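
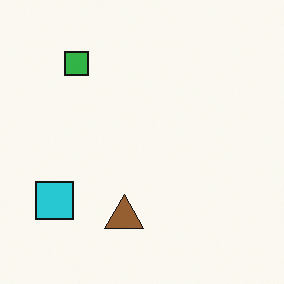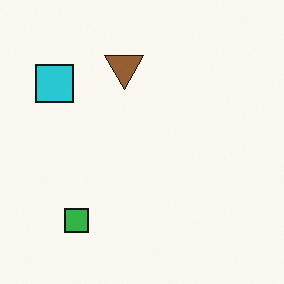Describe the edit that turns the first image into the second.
It was flipped vertically (top ↔ bottom).

The green square is in the top-left of the first image and the bottom-left of the second — shapes on opposite sides of the horizontal midline have swapped in a mirror flip.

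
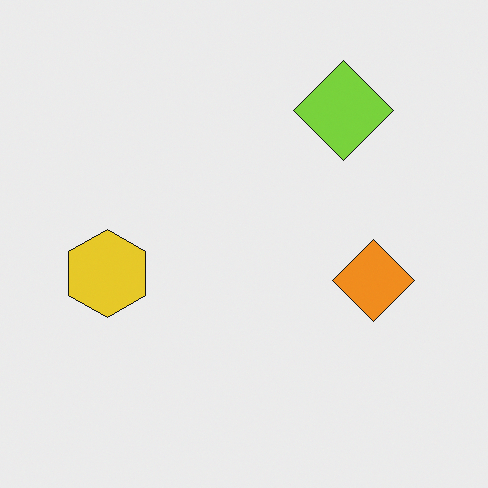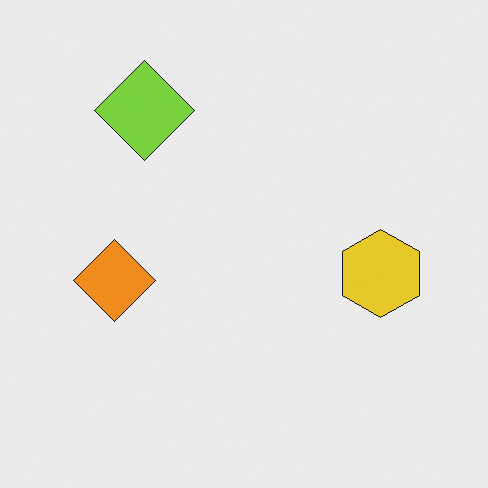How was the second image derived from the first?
This is the original image flipped horizontally (left ↔ right).

The yellow hexagon is in the left of the first image and the right of the second — shapes on opposite sides of the vertical midline have swapped in a mirror flip.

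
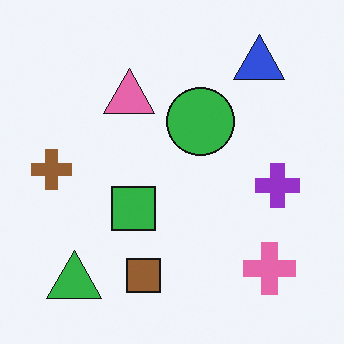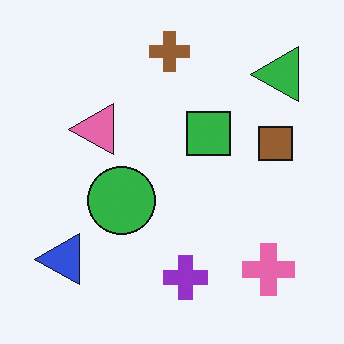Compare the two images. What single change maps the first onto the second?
The image was transposed (reflected across the top-left ↔ bottom-right diagonal).

Shapes have swapped their row and column positions — what was in the top-right is now in the bottom-left — a diagonal reflection.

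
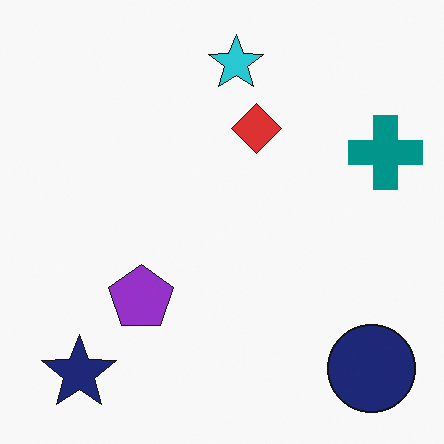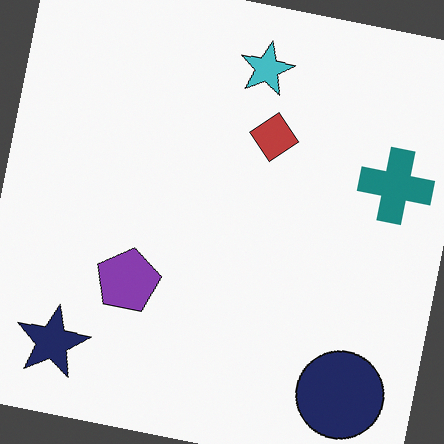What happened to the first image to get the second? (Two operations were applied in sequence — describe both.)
The image was rotated clockwise by a few degrees, then slightly desaturated.

Every shape is tilted by the same angle and the image corners show triangular fill wedges — a whole-image rotation by a non-right angle. All colors are more muted and greyish — a global saturation change.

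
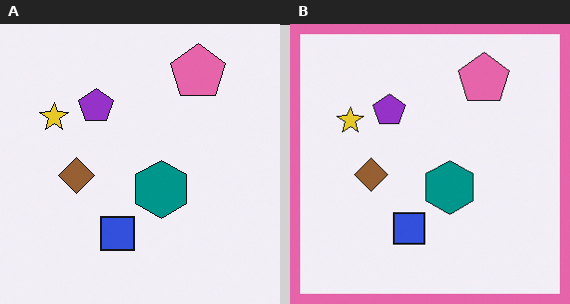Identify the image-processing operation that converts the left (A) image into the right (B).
Framed with a pink border.

A solid pink frame runs around the edge of the right (B) image, with the content slightly shrunk inside it.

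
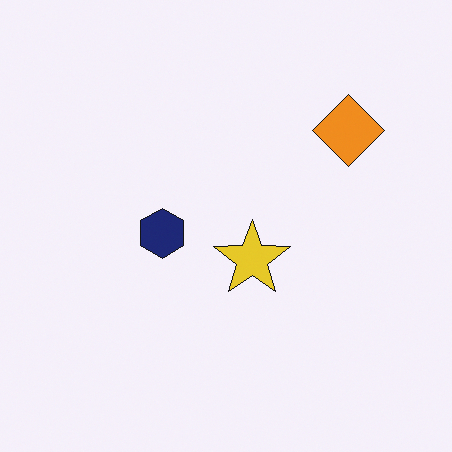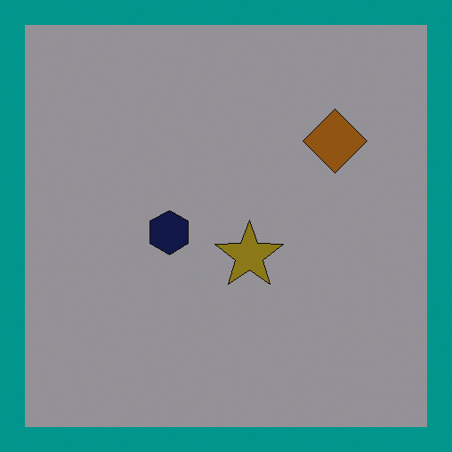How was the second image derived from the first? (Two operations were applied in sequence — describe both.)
The image was darkened a lot, then framed with a teal border.

Every pixel — background and shapes alike — is uniformly darkened. A solid teal frame runs around the edge of the second image, with the content slightly shrunk inside it.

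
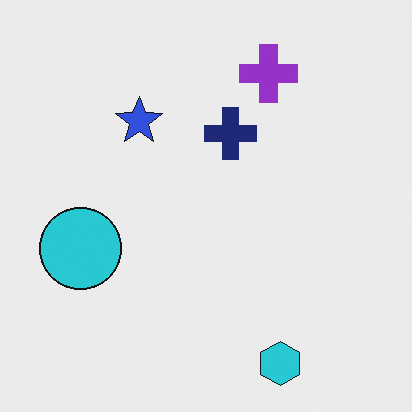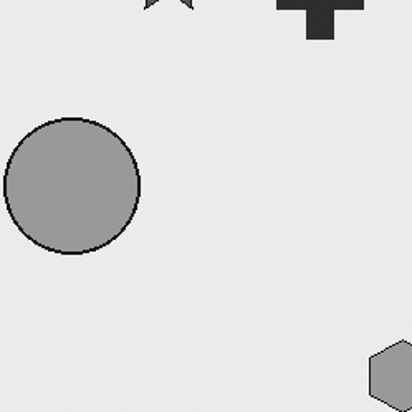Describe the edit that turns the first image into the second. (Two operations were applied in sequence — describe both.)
The second image is the first cropped tightly and scaled back up, then converted to grayscale.

The visible shapes are larger and the field of view is narrower; shapes near the original edges may be partly or wholly outside the frame — a crop-and-rescale. All color is removed — every shape is now a shade of grey.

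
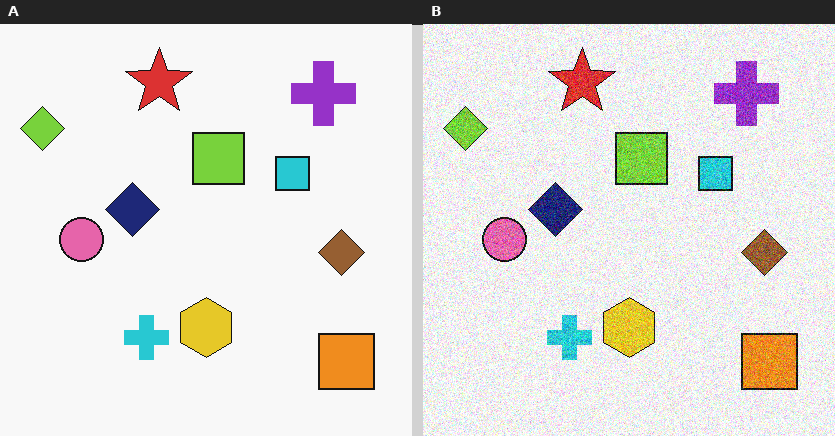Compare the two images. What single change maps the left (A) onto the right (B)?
Degraded with heavy additive noise.

Random speckle covers the whole image, including the flat background.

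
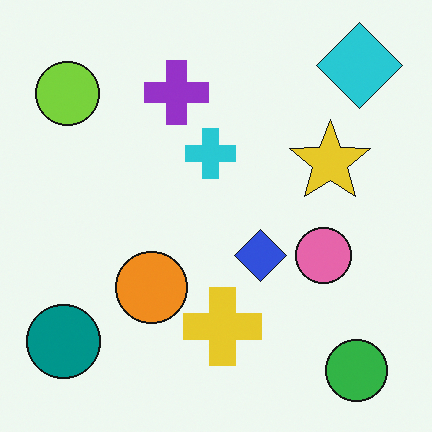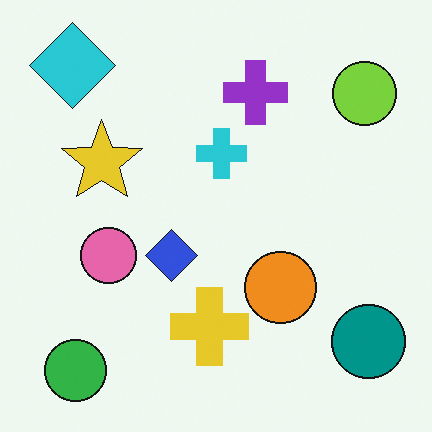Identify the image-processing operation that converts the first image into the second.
This is the original image flipped horizontally (left ↔ right).

The teal circle is in the bottom-left of the first image and the bottom-right of the second — shapes on opposite sides of the vertical midline have swapped in a mirror flip.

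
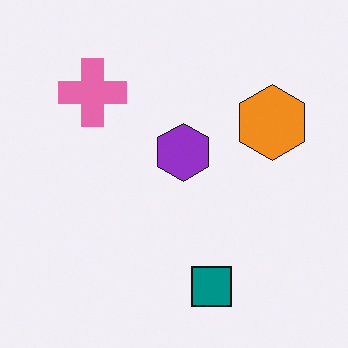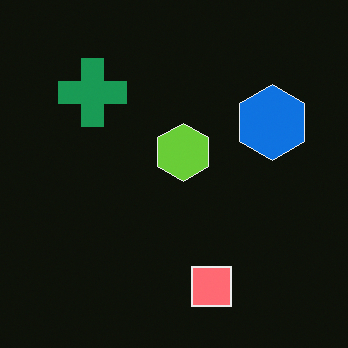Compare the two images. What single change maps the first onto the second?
The image was color-inverted (negative).

The light background has become dark and every shape's color is its complement — a photographic negative.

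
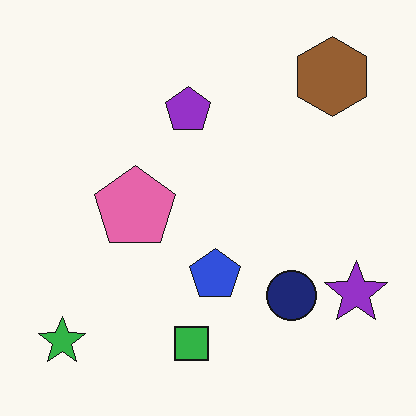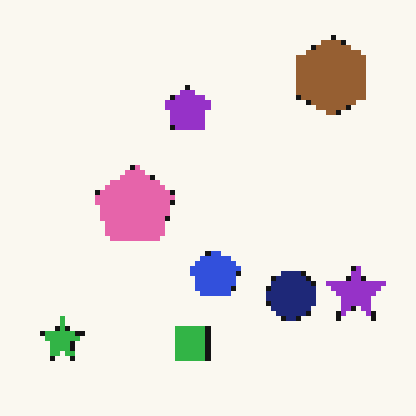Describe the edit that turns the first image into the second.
Mildly pixelated.

Shapes are reduced to large square blocks; fine edges and outlines are lost — a downscale-then-upscale (mosaic) effect.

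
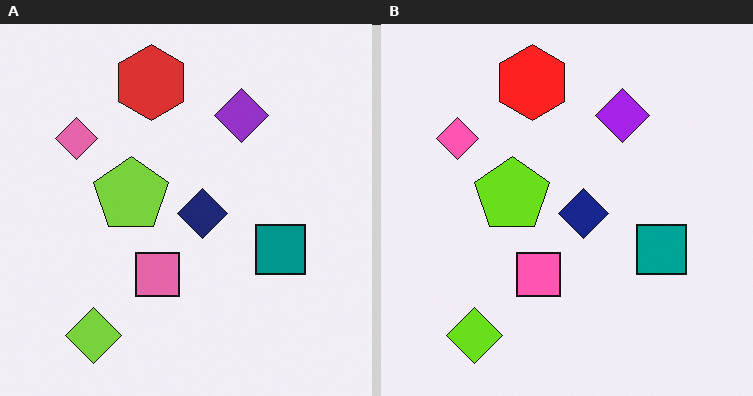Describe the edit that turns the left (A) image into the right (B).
The image was slightly oversaturated.

All colors are more vivid — a global saturation change.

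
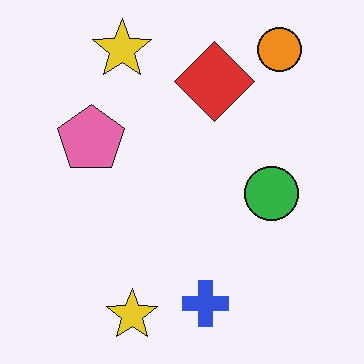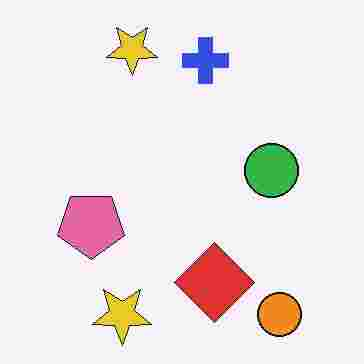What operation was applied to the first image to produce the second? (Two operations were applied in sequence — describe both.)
It was flipped vertically (top ↔ bottom), then degraded with heavy JPEG compression.

The orange circle is in the top-right of the first image and the bottom-right of the second — shapes on opposite sides of the horizontal midline have swapped in a mirror flip. Blocky 8×8 compression artifacts appear around shape edges and the flat background shows ringing — characteristic JPEG degradation.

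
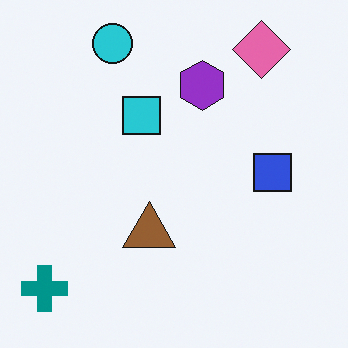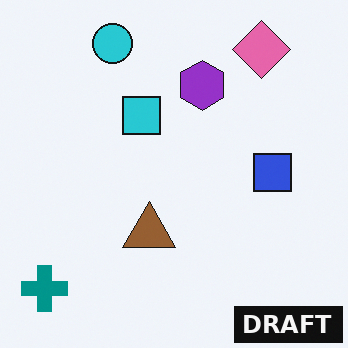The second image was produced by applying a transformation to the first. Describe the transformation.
The second image is the first watermarked with the text "DRAFT" in the lower-right corner.

A dark label reading "DRAFT" appears in the lower-right corner.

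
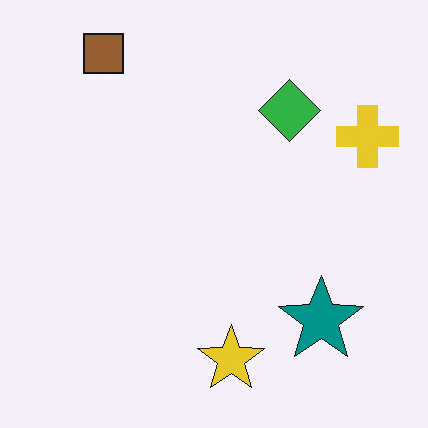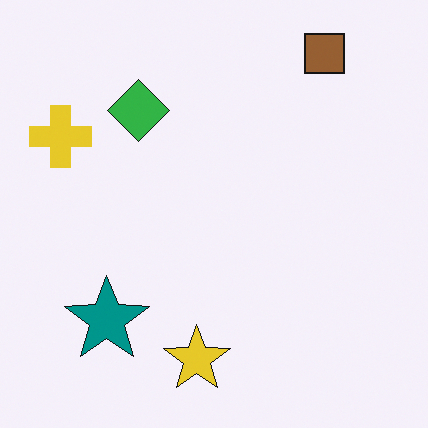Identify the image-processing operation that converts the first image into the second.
Flipped horizontally (left ↔ right).

The yellow cross is in the top-right of the first image and the top-left of the second — shapes on opposite sides of the vertical midline have swapped in a mirror flip.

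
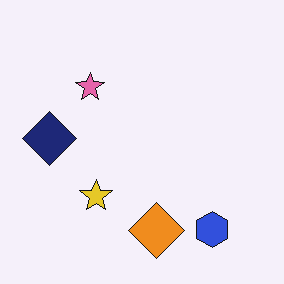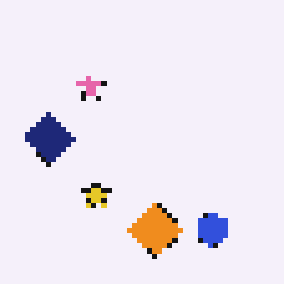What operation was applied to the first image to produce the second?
The second image is the first mildly pixelated.

Shapes are reduced to large square blocks; fine edges and outlines are lost — a downscale-then-upscale (mosaic) effect.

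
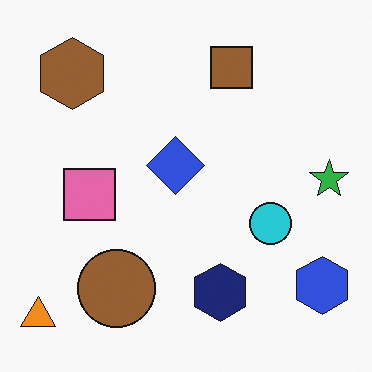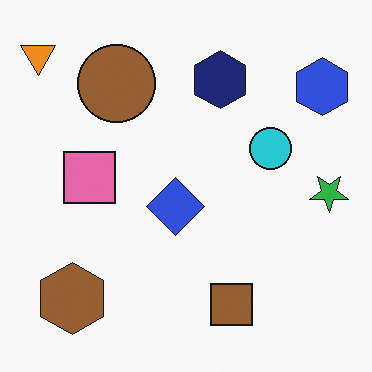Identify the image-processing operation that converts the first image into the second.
This is the original image flipped vertically (top ↔ bottom).

The orange triangle is in the bottom-left of the first image and the top-left of the second — shapes on opposite sides of the horizontal midline have swapped in a mirror flip.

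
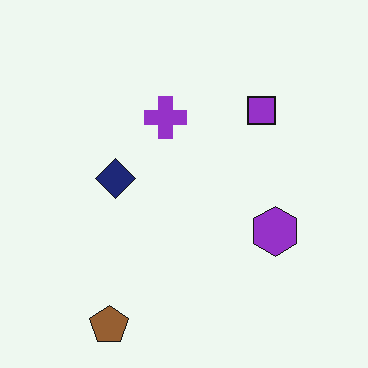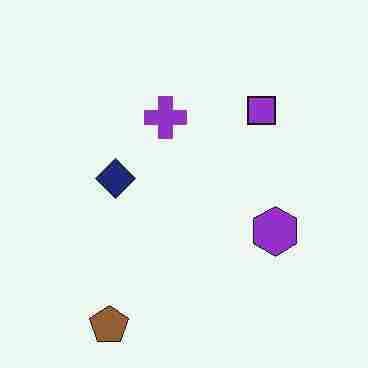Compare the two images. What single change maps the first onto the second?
This is the original image heavily JPEG-compressed with obvious blocking artifacts.

Blocky 8×8 compression artifacts appear around shape edges and the flat background shows ringing — characteristic JPEG degradation.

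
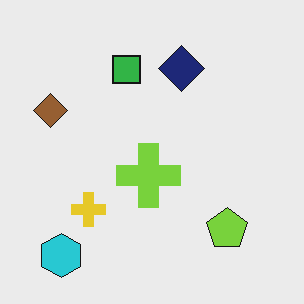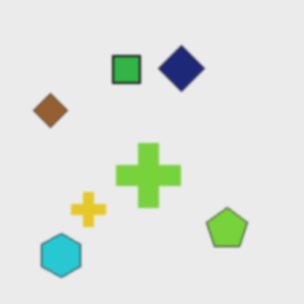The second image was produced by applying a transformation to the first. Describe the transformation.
It was given a subtle gaussian blur.

Shape edges and outlines are uniformly softened across the whole image.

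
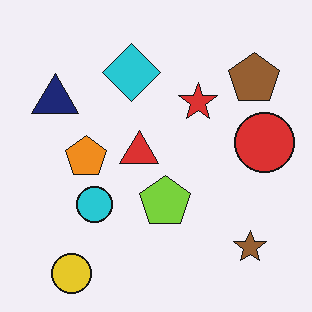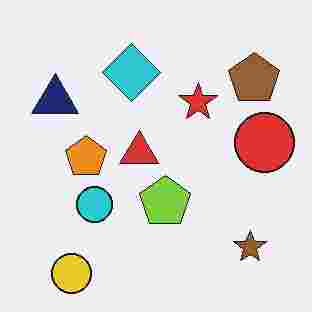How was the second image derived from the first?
The second image is the first degraded with heavy JPEG compression.

Blocky 8×8 compression artifacts appear around shape edges and the flat background shows ringing — characteristic JPEG degradation.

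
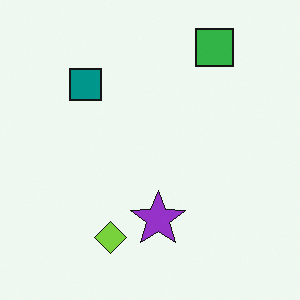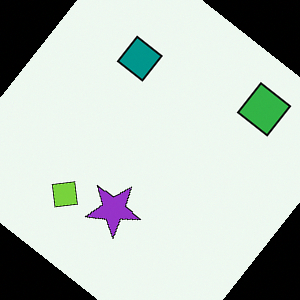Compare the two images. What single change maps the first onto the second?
Rotated clockwise by a large amount — several tens of degrees.

Every shape is tilted by the same angle and the image corners show triangular fill wedges — a whole-image rotation by a non-right angle.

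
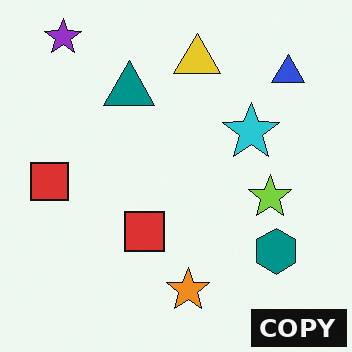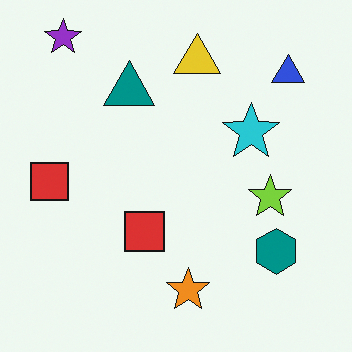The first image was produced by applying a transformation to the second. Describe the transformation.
This is the original image watermarked with the text "COPY" in the lower-right corner.

A dark label reading "COPY" appears in the lower-right corner.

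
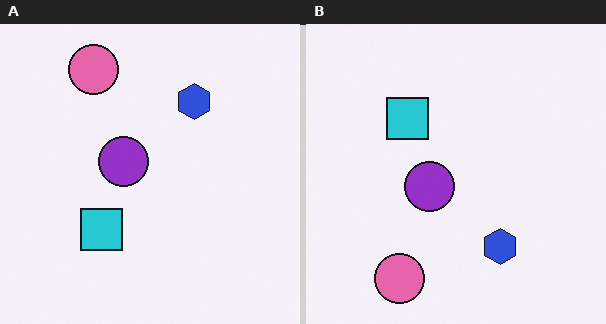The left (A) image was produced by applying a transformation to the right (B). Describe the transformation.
This is the original image flipped vertically (top ↔ bottom).

The pink circle is in the bottom-left of the right (B) image and the top-left of the left (A) — shapes on opposite sides of the horizontal midline have swapped in a mirror flip.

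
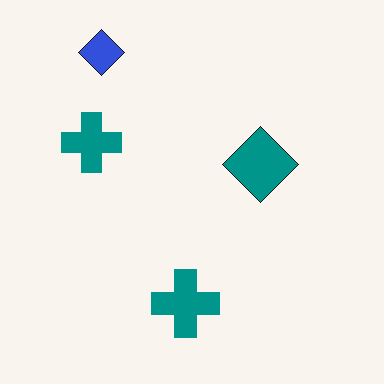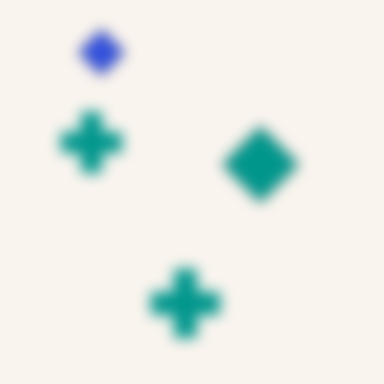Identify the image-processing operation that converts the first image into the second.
The second image is the first heavily blurred.

Shape edges and outlines are uniformly softened across the whole image.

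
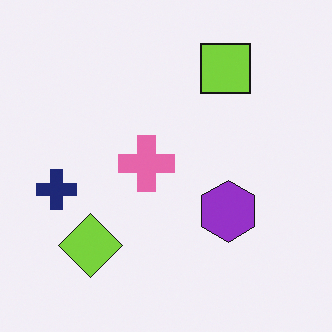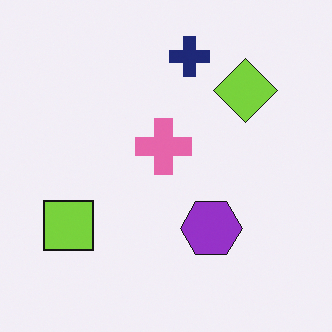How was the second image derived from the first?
The image was transposed (reflected across the top-left ↔ bottom-right diagonal).

Shapes have swapped their row and column positions — what was in the top-right is now in the bottom-left — a diagonal reflection.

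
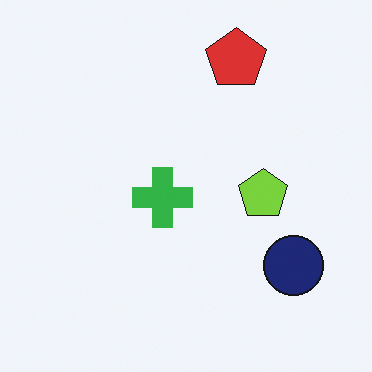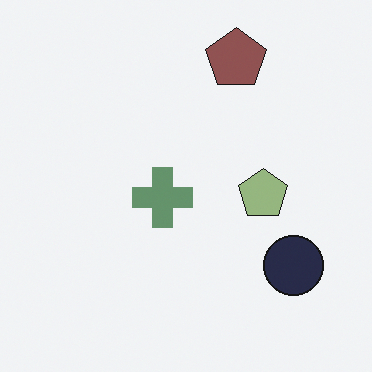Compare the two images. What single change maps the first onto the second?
It was heavily desaturated.

All colors are more muted and greyish — a global saturation change.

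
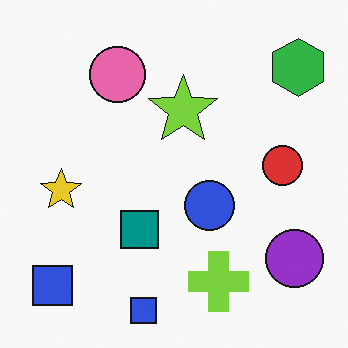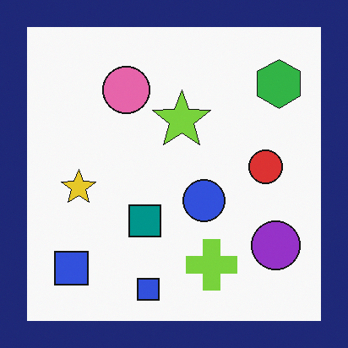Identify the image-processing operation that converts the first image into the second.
The image was framed with a navy border.

A solid navy frame runs around the edge of the second image, with the content slightly shrunk inside it.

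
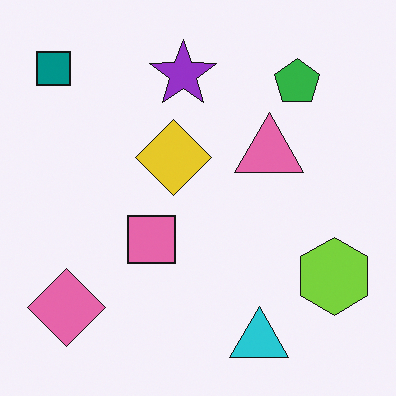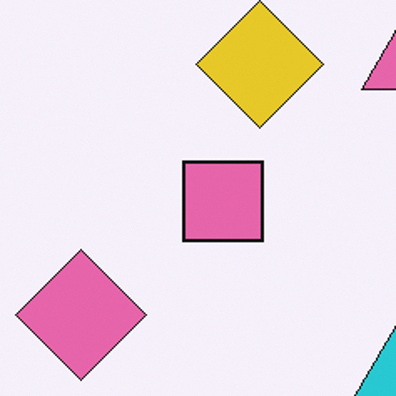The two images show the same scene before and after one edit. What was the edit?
The second image is the first cropped tightly and scaled back up.

The visible shapes are larger and the field of view is narrower; shapes near the original edges may be partly or wholly outside the frame — a crop-and-rescale.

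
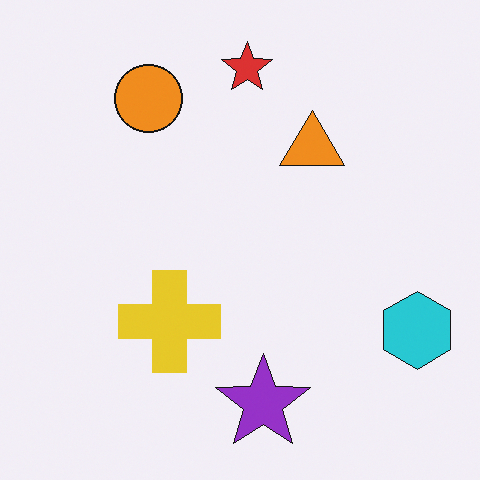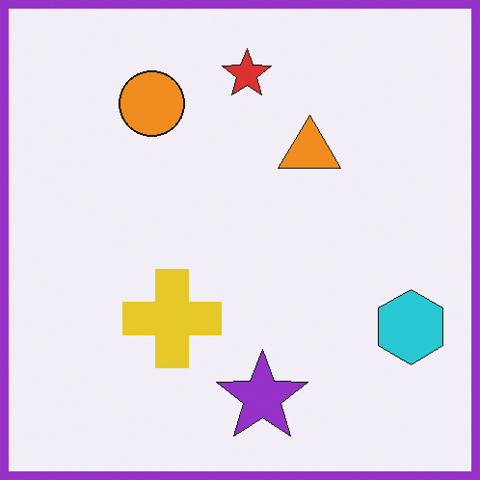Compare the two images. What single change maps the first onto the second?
The second image is the first framed with a purple border.

A solid purple frame runs around the edge of the second image, with the content slightly shrunk inside it.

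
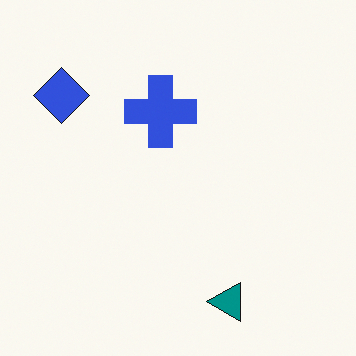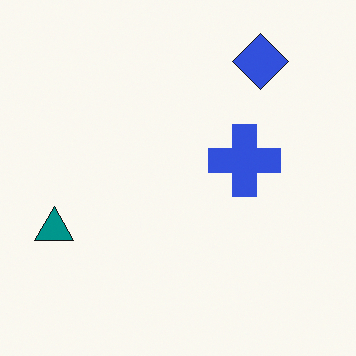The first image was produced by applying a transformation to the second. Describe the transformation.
Rotated 90° counter-clockwise.

The blue diamond sits in the top-right of the second image and the top-left of the first — consistent with a whole-image 90° counter-clockwise rotation.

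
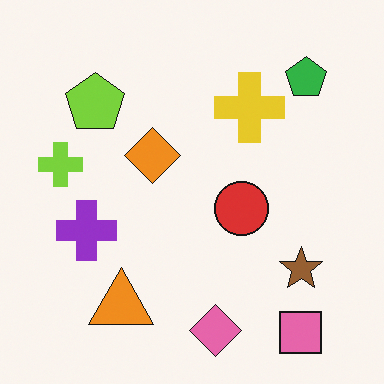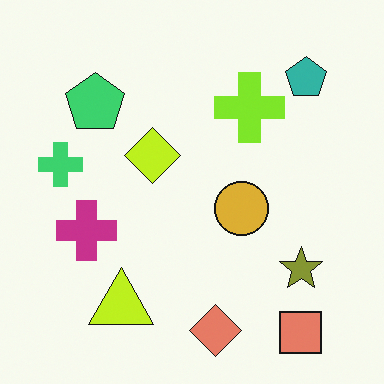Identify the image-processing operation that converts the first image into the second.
This is the original image hue-shifted slightly.

Every shape's color has rotated by the same amount around the hue wheel — a uniform hue shift.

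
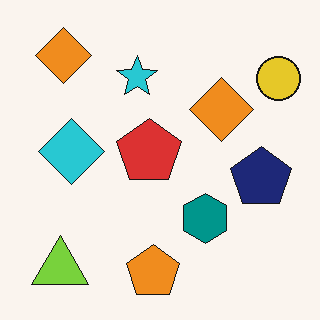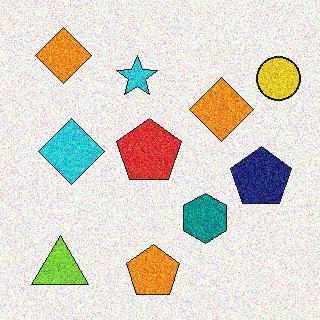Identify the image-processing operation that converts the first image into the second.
Degraded with strong gaussian noise.

Random speckle covers the whole image, including the flat background.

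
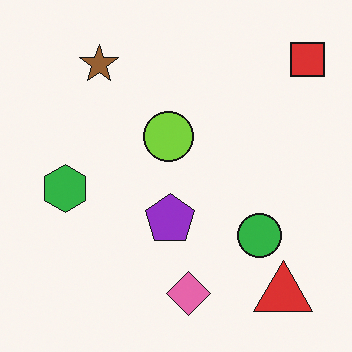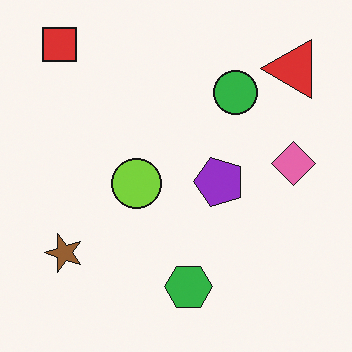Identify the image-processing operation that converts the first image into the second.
The image was rotated 90° counter-clockwise.

The red square sits in the top-right of the first image and the top-left of the second — consistent with a whole-image 90° counter-clockwise rotation.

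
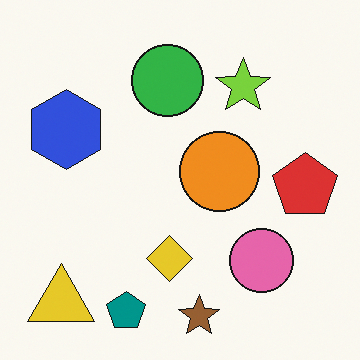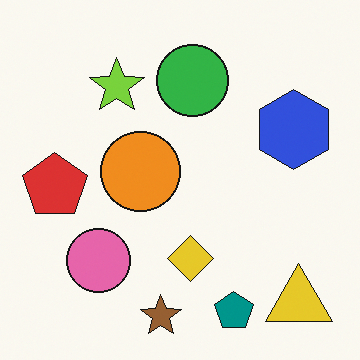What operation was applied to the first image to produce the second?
The transformation is: flipped horizontally (left ↔ right).

The red pentagon is in the right of the first image and the left of the second — shapes on opposite sides of the vertical midline have swapped in a mirror flip.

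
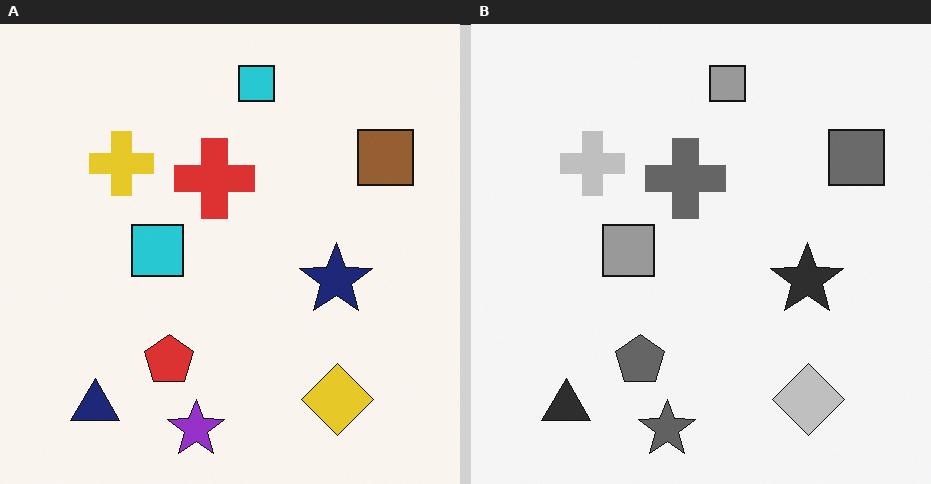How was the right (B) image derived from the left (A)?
It was converted to grayscale.

All color is removed — every shape is now a shade of grey.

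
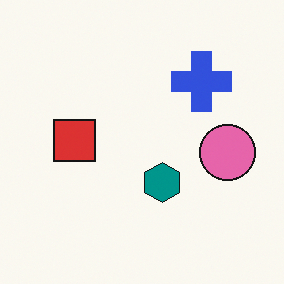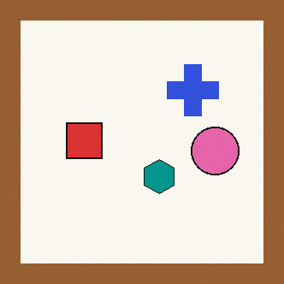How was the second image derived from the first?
The image was framed with a brown border.

A solid brown frame runs around the edge of the second image, with the content slightly shrunk inside it.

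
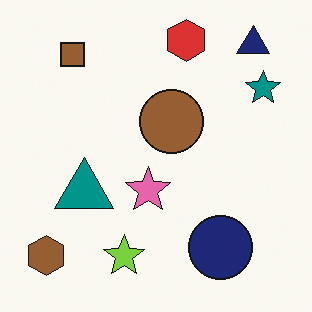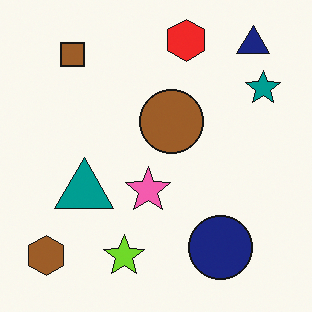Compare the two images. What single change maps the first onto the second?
The transformation is: slightly oversaturated.

All colors are more vivid — a global saturation change.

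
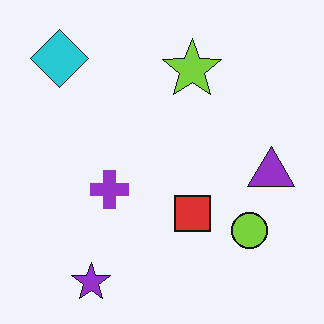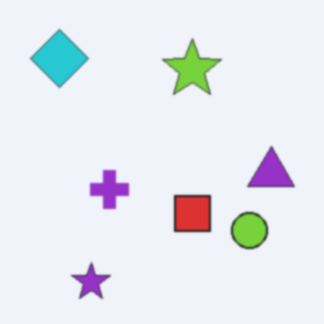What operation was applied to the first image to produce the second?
The image was lightly blurred.

Shape edges and outlines are uniformly softened across the whole image.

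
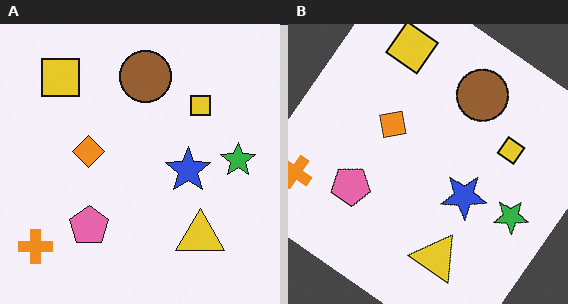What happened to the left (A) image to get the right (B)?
The transformation is: rotated clockwise by a large amount — several tens of degrees.

Every shape is tilted by the same angle and the image corners show triangular fill wedges — a whole-image rotation by a non-right angle.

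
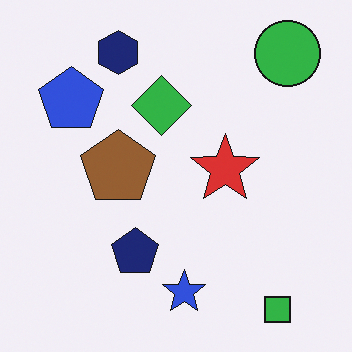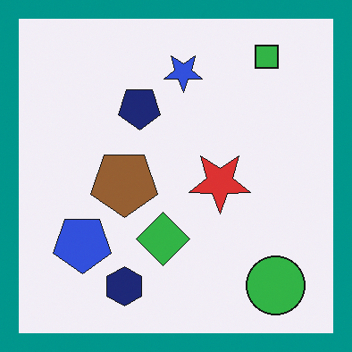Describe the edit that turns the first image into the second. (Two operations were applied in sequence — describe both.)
It was flipped vertically (top ↔ bottom), then framed with a teal border.

The green square is in the bottom-right of the first image and the top-right of the second — shapes on opposite sides of the horizontal midline have swapped in a mirror flip. A solid teal frame runs around the edge of the second image, with the content slightly shrunk inside it.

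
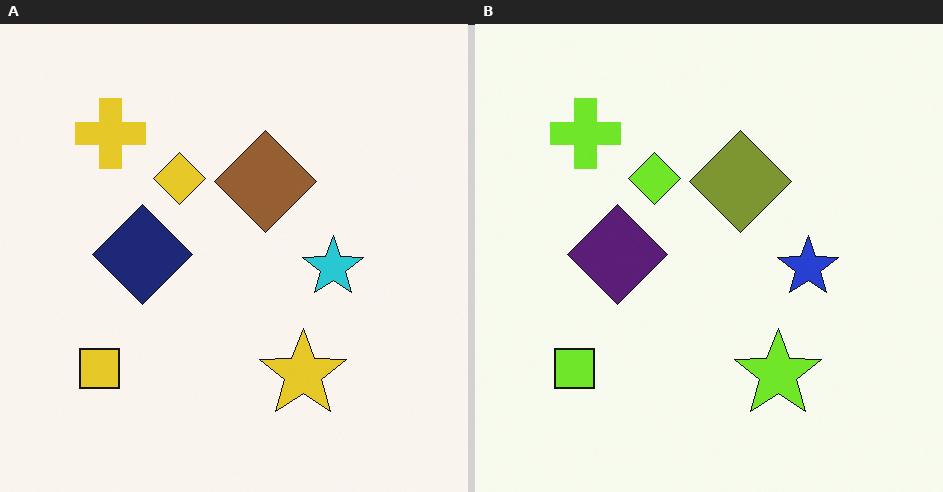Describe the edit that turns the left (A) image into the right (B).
Hue-shifted by a small amount.

Every shape's color has rotated by the same amount around the hue wheel — a uniform hue shift.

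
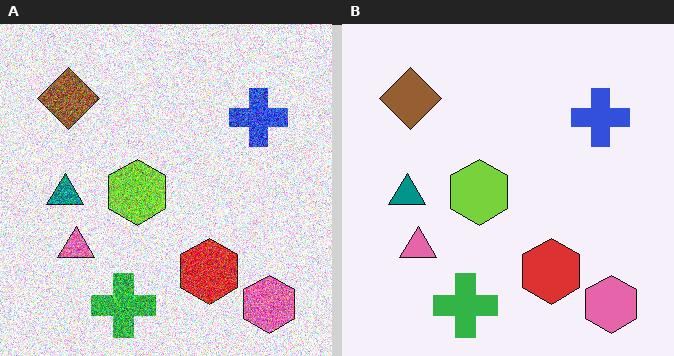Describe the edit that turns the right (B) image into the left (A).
Degraded with a thick layer of grain.

Random speckle covers the whole image, including the flat background.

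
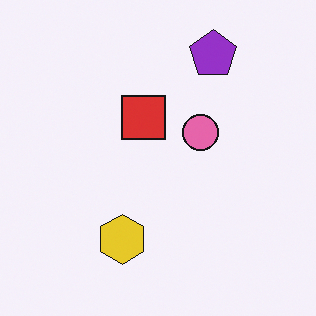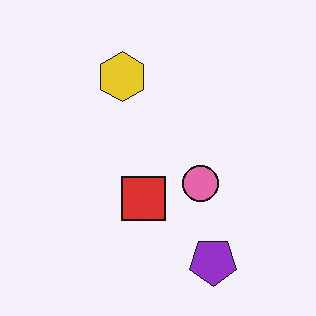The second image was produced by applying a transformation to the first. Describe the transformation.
The image was flipped vertically (top ↔ bottom).

The purple pentagon is in the top-right of the first image and the bottom-right of the second — shapes on opposite sides of the horizontal midline have swapped in a mirror flip.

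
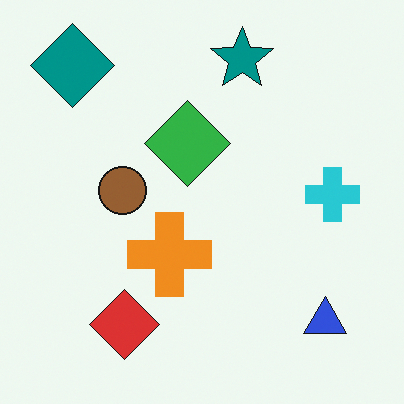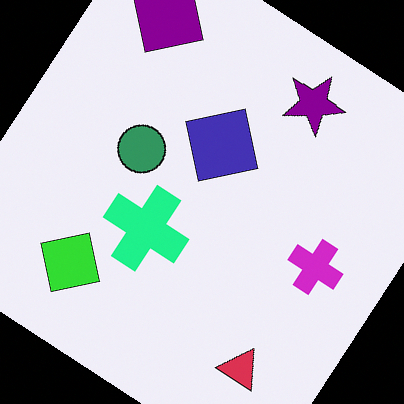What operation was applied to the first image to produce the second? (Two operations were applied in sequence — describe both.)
The transformation is: rotated clockwise by a large amount — several tens of degrees, then hue-shifted through roughly a third of the color wheel.

Every shape is tilted by the same angle and the image corners show triangular fill wedges — a whole-image rotation by a non-right angle. Every shape's color has rotated by the same amount around the hue wheel — a uniform hue shift.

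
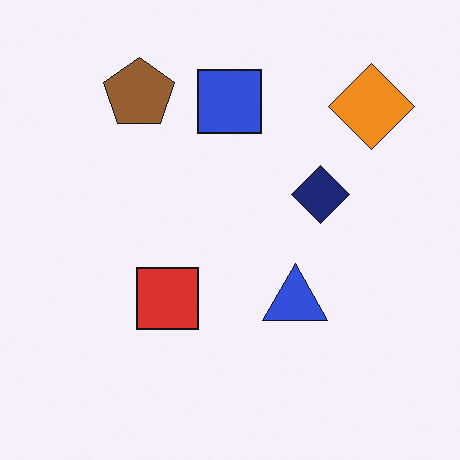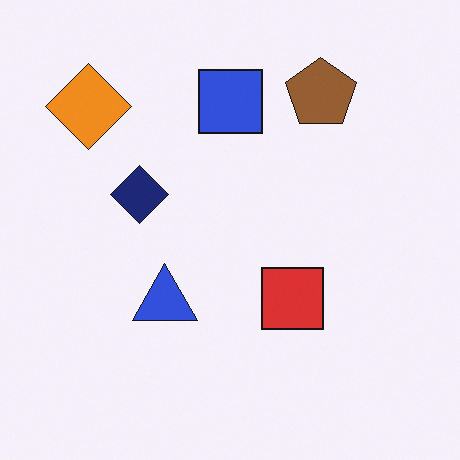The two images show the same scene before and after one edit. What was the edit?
This is the original image flipped horizontally (left ↔ right).

The orange diamond is in the top-right of the first image and the top-left of the second — shapes on opposite sides of the vertical midline have swapped in a mirror flip.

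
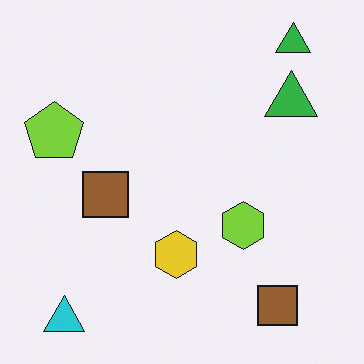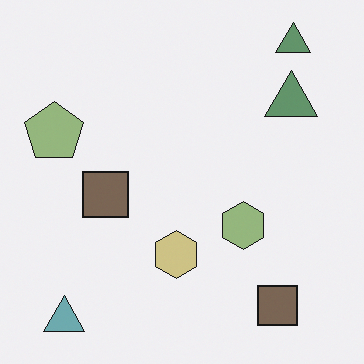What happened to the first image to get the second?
The second image is the first made much more muted (saturation change).

All colors are more muted and greyish — a global saturation change.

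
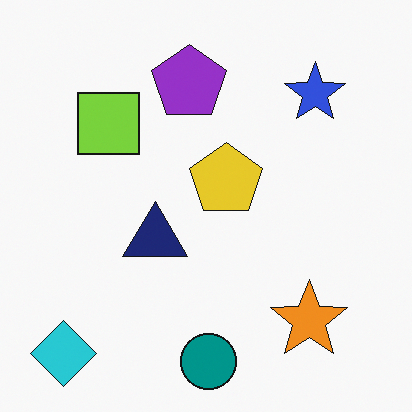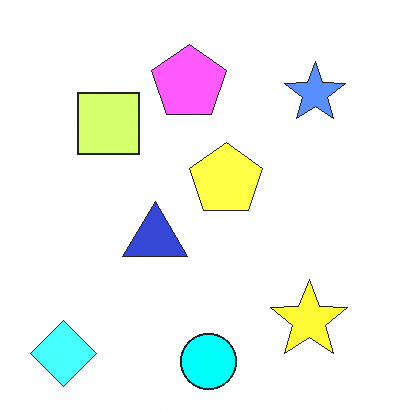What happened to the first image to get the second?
The image was substantially brightened.

Every pixel — background and shapes alike — is uniformly brightened.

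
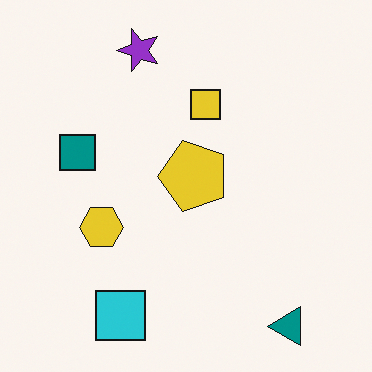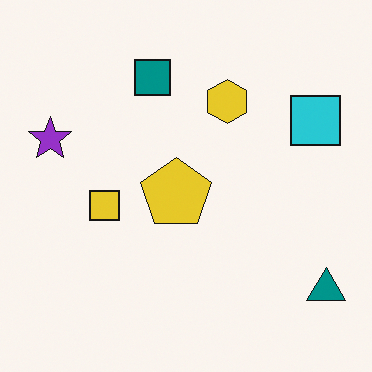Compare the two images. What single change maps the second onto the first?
This is the original image transposed (reflected across the top-left ↔ bottom-right diagonal).

Shapes have swapped their row and column positions — what was in the top-right is now in the bottom-left — a diagonal reflection.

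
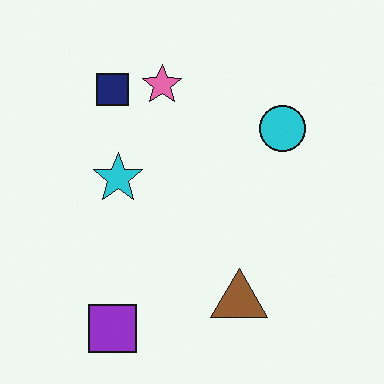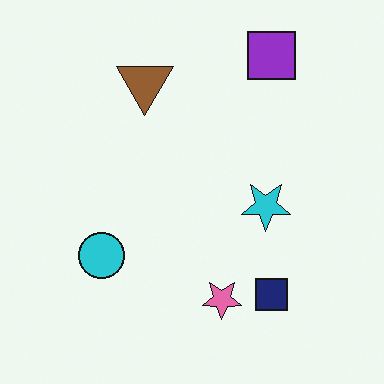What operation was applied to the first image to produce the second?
It was rotated 180°.

The purple square sits in the bottom-left of the first image and the top-right of the second — consistent with a whole-image 180° rotation.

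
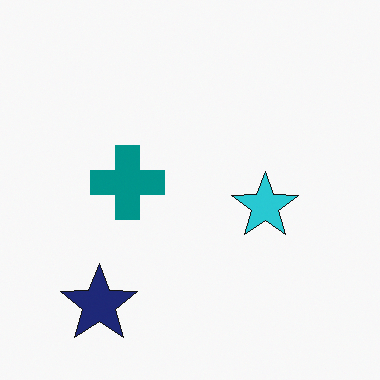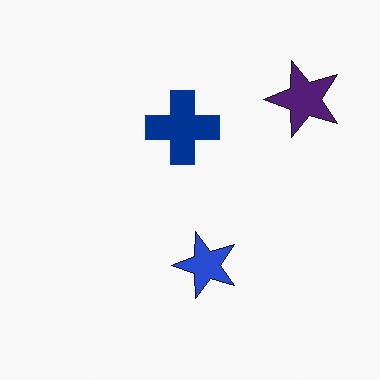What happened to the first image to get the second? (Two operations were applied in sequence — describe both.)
It was hue-shifted by a small amount, then transposed (reflected across the top-left ↔ bottom-right diagonal).

Every shape's color has rotated by the same amount around the hue wheel — a uniform hue shift. Shapes have swapped their row and column positions — what was in the top-right is now in the bottom-left — a diagonal reflection.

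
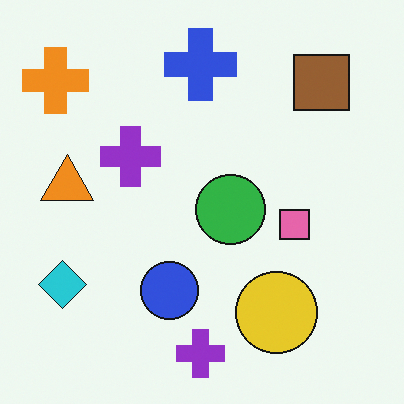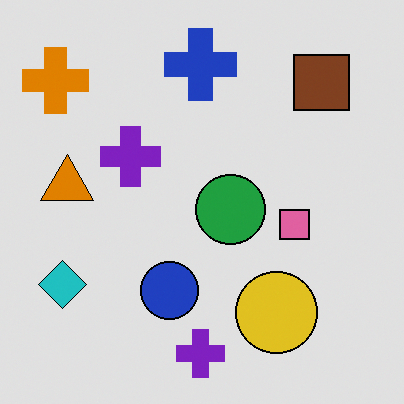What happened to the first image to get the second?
This is the original image moderately posterized.

Each flat color has snapped to a coarser quantized level — most visibly, the near-white background has dropped to a flat grey.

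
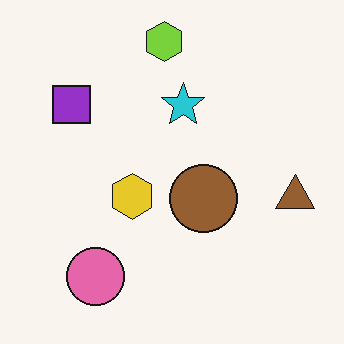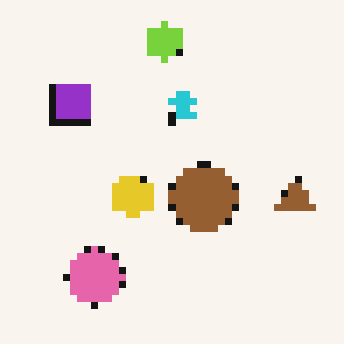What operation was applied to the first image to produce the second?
The second image is the first pixelated into visible square blocks.

Shapes are reduced to large square blocks; fine edges and outlines are lost — a downscale-then-upscale (mosaic) effect.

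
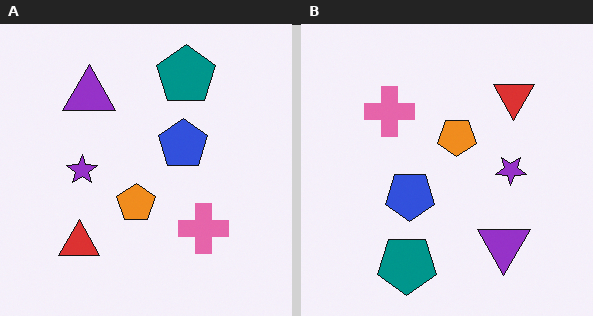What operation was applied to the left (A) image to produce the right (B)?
It was rotated 180°.

The teal pentagon sits in the top of the left (A) image and the bottom of the right (B) — consistent with a whole-image 180° rotation.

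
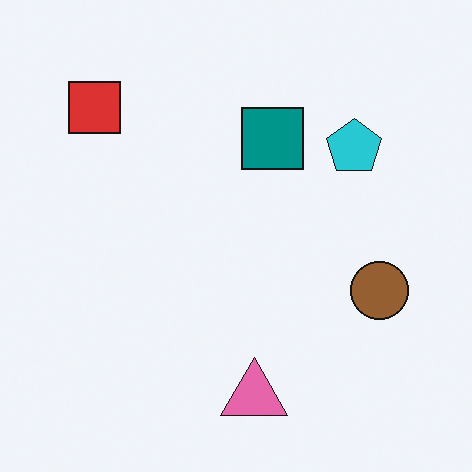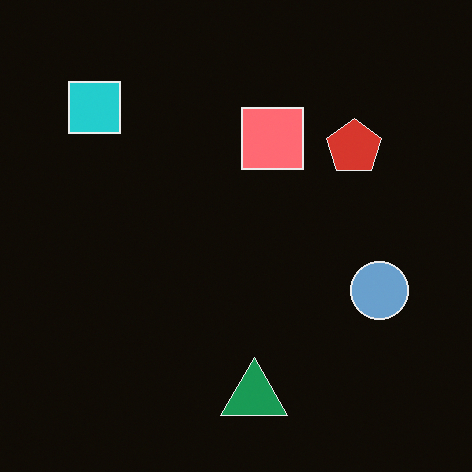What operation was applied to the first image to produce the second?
This is the original image color-inverted (negative).

The light background has become dark and every shape's color is its complement — a photographic negative.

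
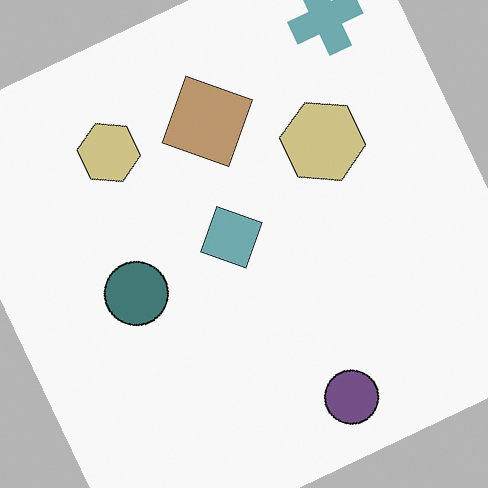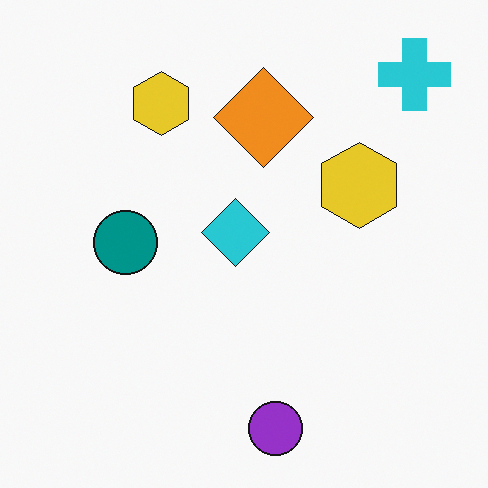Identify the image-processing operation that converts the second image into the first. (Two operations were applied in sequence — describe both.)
The image was rotated counter-clockwise by a moderate amount, then heavily desaturated.

Every shape is tilted by the same angle and the image corners show triangular fill wedges — a whole-image rotation by a non-right angle. All colors are more muted and greyish — a global saturation change.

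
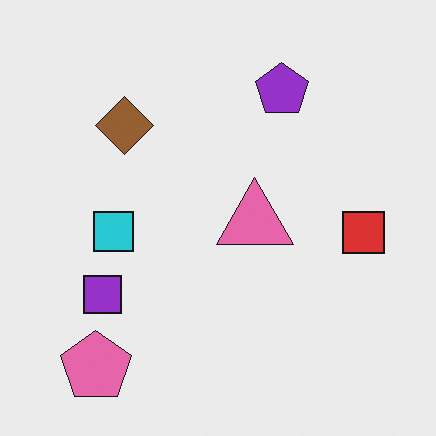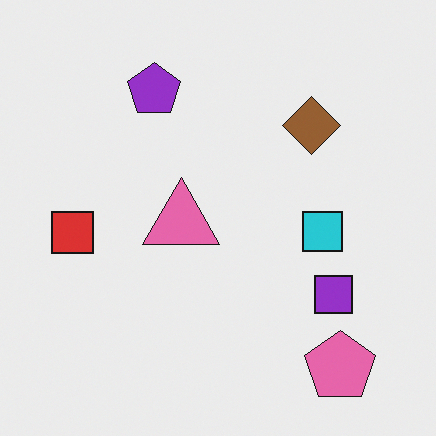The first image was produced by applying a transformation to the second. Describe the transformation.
The transformation is: flipped horizontally (left ↔ right).

The red square is in the left of the second image and the right of the first — shapes on opposite sides of the vertical midline have swapped in a mirror flip.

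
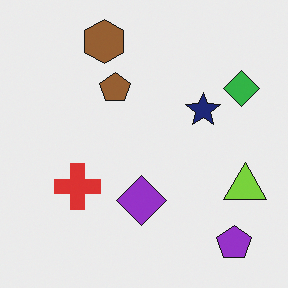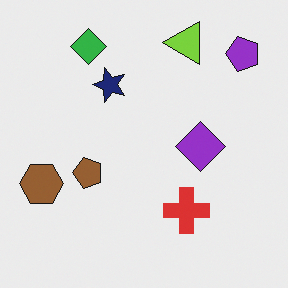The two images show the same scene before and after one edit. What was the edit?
The image was rotated 90° counter-clockwise.

The purple pentagon sits in the bottom-right of the first image and the top-right of the second — consistent with a whole-image 90° counter-clockwise rotation.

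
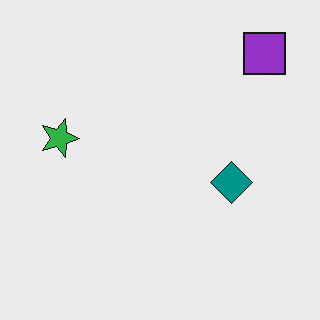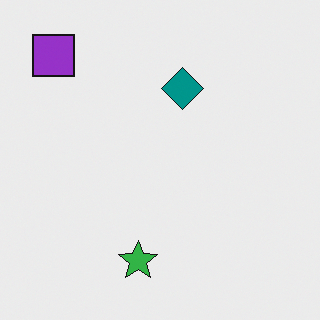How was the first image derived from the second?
Rotated 90° clockwise.

The purple square sits in the top-left of the second image and the top-right of the first — consistent with a whole-image 90° clockwise rotation.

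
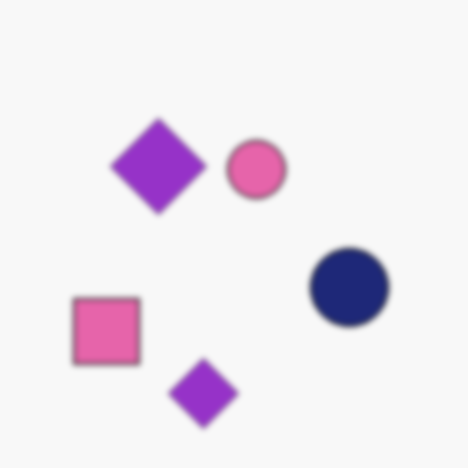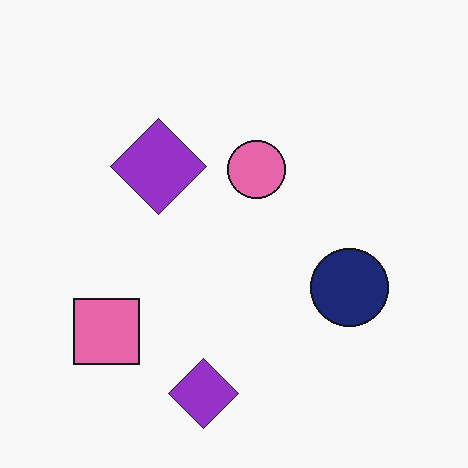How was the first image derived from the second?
The transformation is: moderately blurred.

Shape edges and outlines are uniformly softened across the whole image.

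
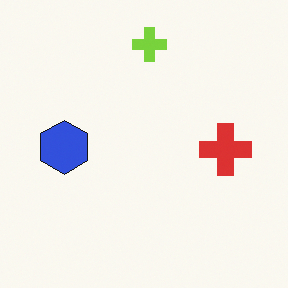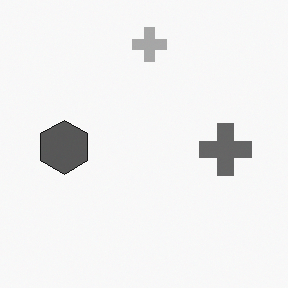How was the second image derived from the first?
Converted to grayscale.

All color is removed — every shape is now a shade of grey.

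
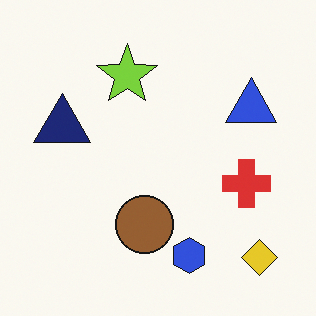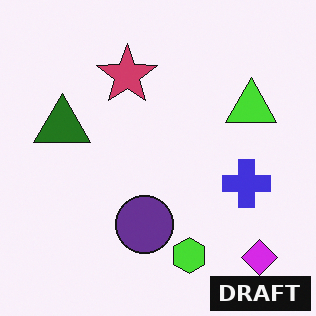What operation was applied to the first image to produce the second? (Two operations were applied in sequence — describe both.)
The transformation is: hue-shifted by a large amount, then watermarked with the text "DRAFT" in the lower-right corner.

Every shape's color has rotated by the same amount around the hue wheel — a uniform hue shift. A dark label reading "DRAFT" appears in the lower-right corner.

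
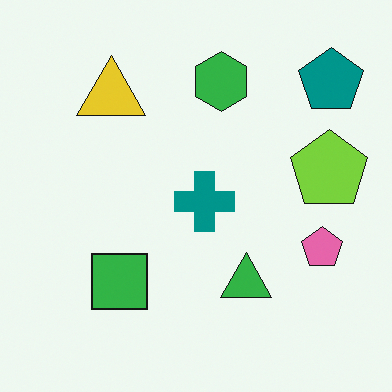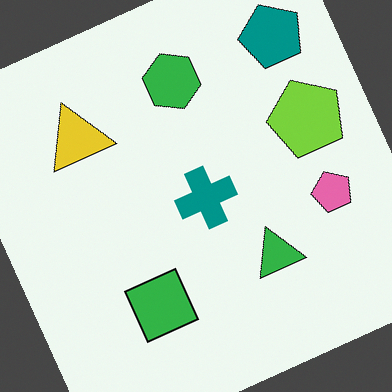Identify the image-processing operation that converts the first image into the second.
The transformation is: rotated counter-clockwise by a moderate amount.

Every shape is tilted by the same angle and the image corners show triangular fill wedges — a whole-image rotation by a non-right angle.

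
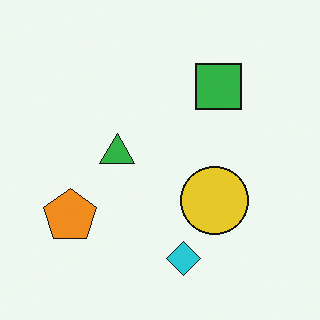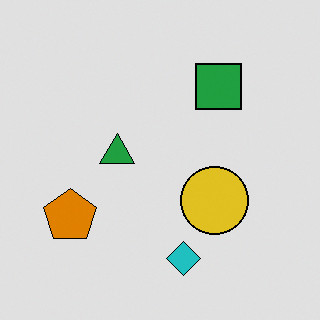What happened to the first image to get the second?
It was posterized to a reduced palette.

Each flat color has snapped to a coarser quantized level — most visibly, the near-white background has dropped to a flat grey.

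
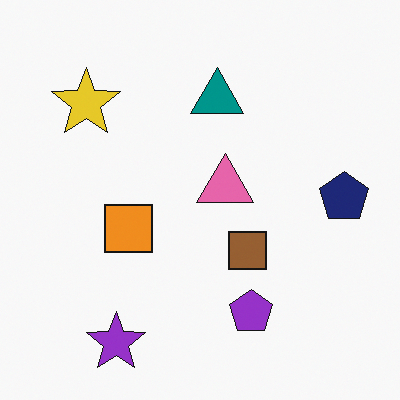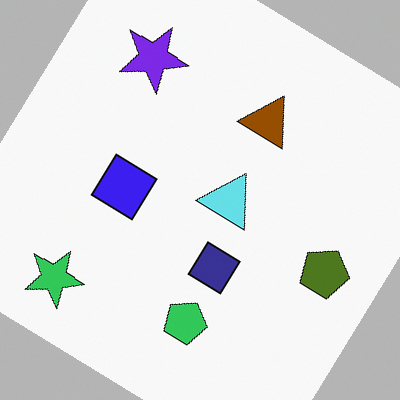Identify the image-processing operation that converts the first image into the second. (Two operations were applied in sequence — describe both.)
The transformation is: rotated clockwise by a large amount — several tens of degrees, then hue-shifted by a large amount.

Every shape is tilted by the same angle and the image corners show triangular fill wedges — a whole-image rotation by a non-right angle. Every shape's color has rotated by the same amount around the hue wheel — a uniform hue shift.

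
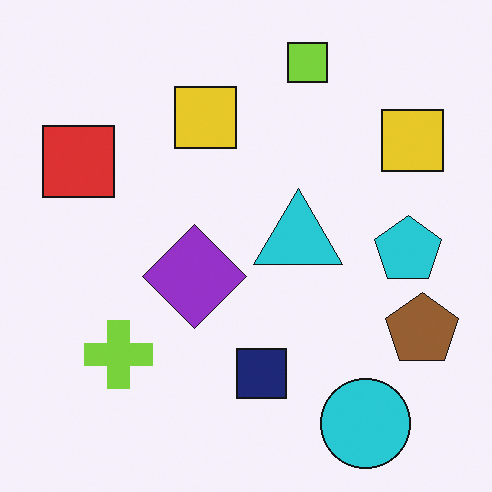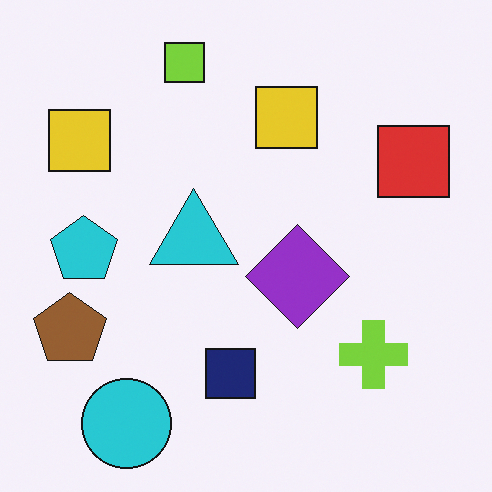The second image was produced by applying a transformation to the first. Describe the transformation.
The transformation is: flipped horizontally (left ↔ right).

The brown pentagon is in the bottom-right of the first image and the bottom-left of the second — shapes on opposite sides of the vertical midline have swapped in a mirror flip.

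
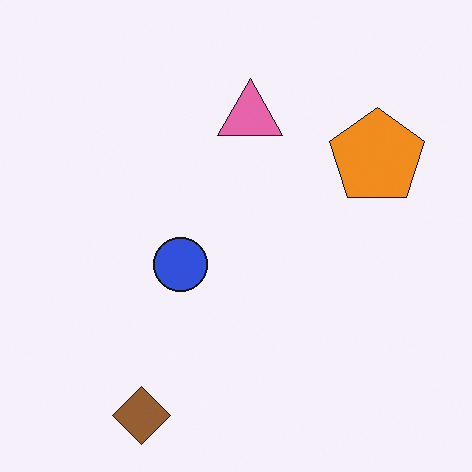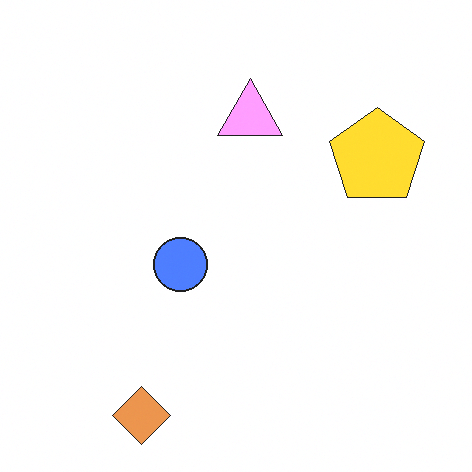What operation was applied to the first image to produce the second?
The transformation is: substantially brightened.

Every pixel — background and shapes alike — is uniformly brightened.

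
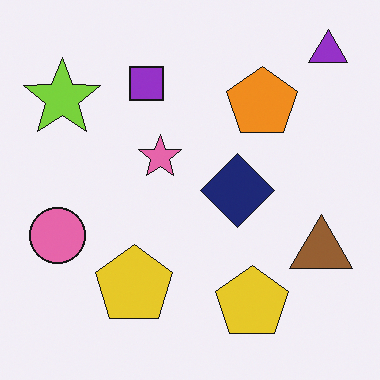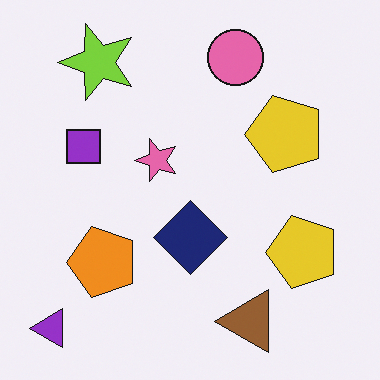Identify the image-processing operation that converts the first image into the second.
This is the original image transposed (reflected across the top-left ↔ bottom-right diagonal).

Shapes have swapped their row and column positions — what was in the top-right is now in the bottom-left — a diagonal reflection.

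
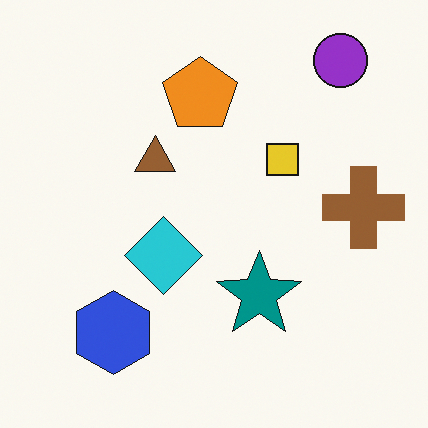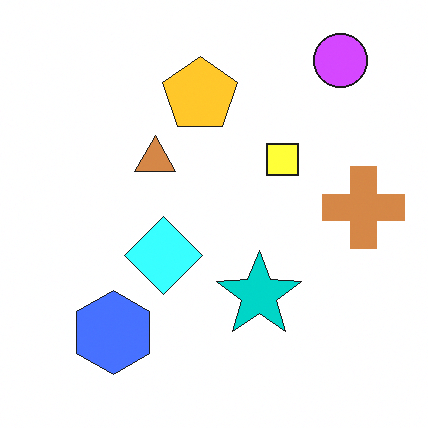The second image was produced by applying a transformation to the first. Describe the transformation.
This is the original image noticeably brightened.

Every pixel — background and shapes alike — is uniformly brightened.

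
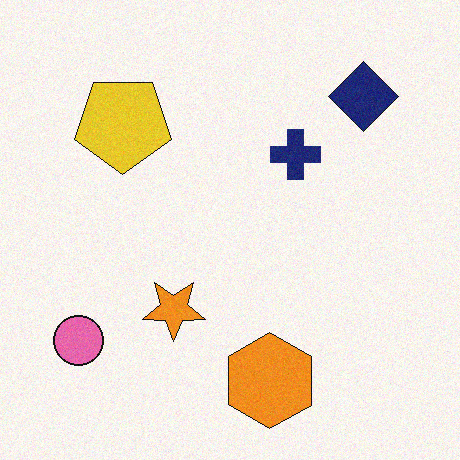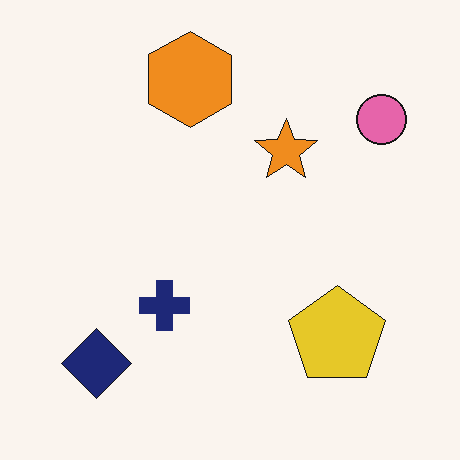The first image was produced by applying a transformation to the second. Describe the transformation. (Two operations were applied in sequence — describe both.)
It was rotated 180°, then degraded with subtle gaussian noise.

The navy diamond sits in the bottom-left of the second image and the top-right of the first — consistent with a whole-image 180° rotation. Random speckle covers the whole image, including the flat background.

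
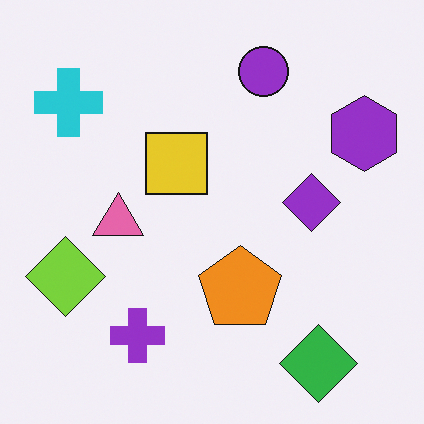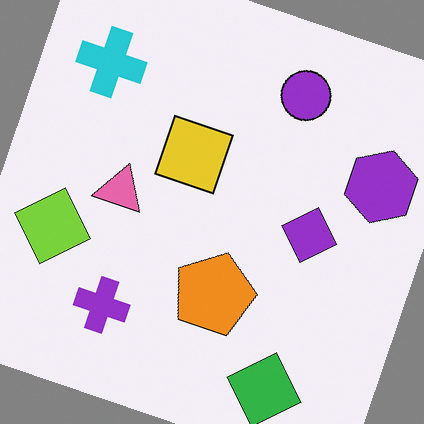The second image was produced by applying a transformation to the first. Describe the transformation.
The transformation is: rotated clockwise by a clearly visible amount.

Every shape is tilted by the same angle and the image corners show triangular fill wedges — a whole-image rotation by a non-right angle.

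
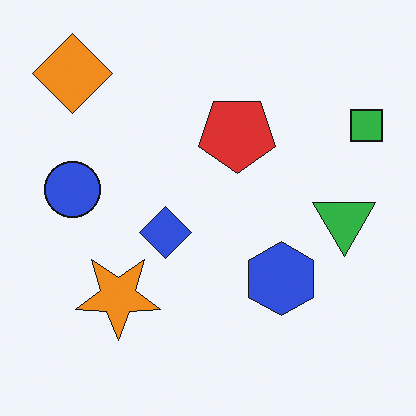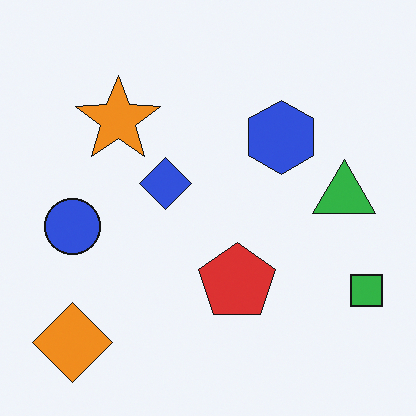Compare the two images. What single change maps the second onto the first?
The transformation is: flipped vertically (top ↔ bottom).

The orange diamond is in the bottom-left of the second image and the top-left of the first — shapes on opposite sides of the horizontal midline have swapped in a mirror flip.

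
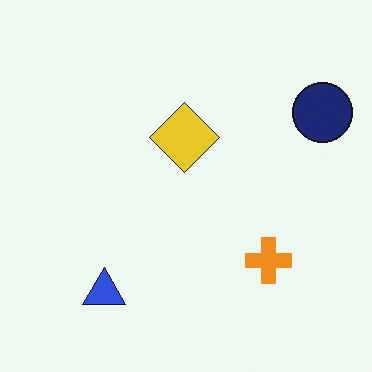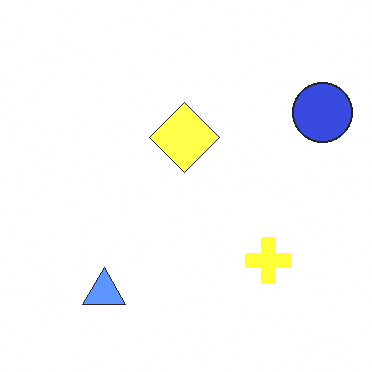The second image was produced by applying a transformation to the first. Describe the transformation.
The second image is the first noticeably brightened.

Every pixel — background and shapes alike — is uniformly brightened.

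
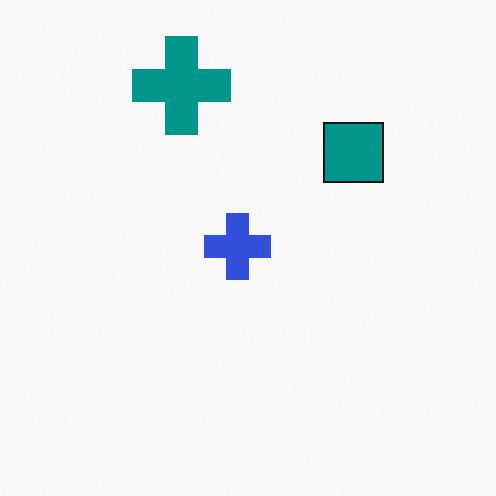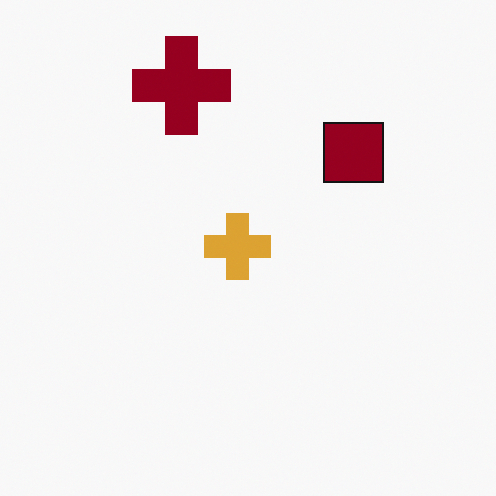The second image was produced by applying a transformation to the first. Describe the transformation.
This is the original image hue-shifted through roughly half the color wheel.

Every shape's color has rotated by the same amount around the hue wheel — a uniform hue shift.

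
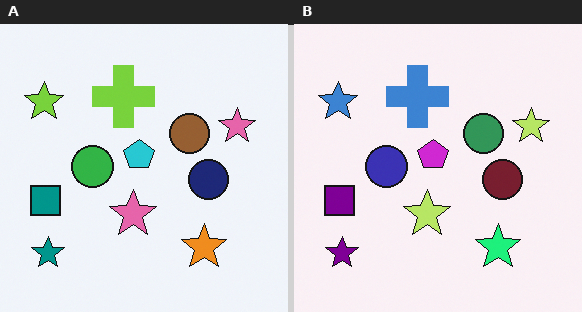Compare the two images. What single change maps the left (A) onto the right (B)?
The right (B) image is the left (A) hue-shifted noticeably.

Every shape's color has rotated by the same amount around the hue wheel — a uniform hue shift.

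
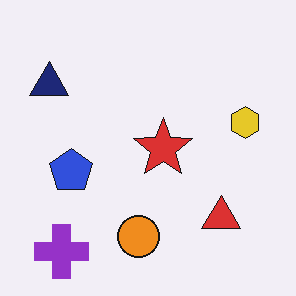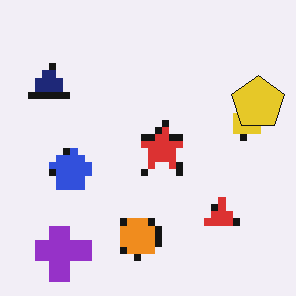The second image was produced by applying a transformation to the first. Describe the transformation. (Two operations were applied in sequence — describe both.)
The second image is the first pixelated into visible square blocks, then overlaid with an additional yellow pentagon.

Shapes are reduced to large square blocks; fine edges and outlines are lost — a downscale-then-upscale (mosaic) effect. A yellow pentagon appears in the second image that is absent from the first.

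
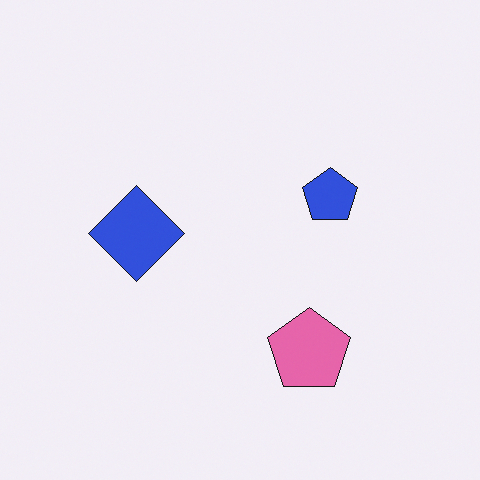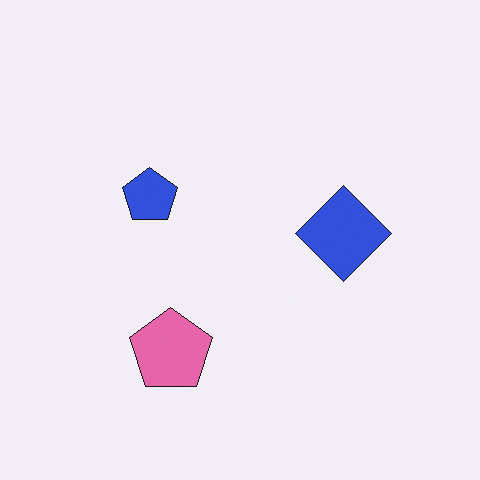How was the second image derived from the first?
The second image is the first flipped horizontally (left ↔ right).

The blue diamond is in the left of the first image and the right of the second — shapes on opposite sides of the vertical midline have swapped in a mirror flip.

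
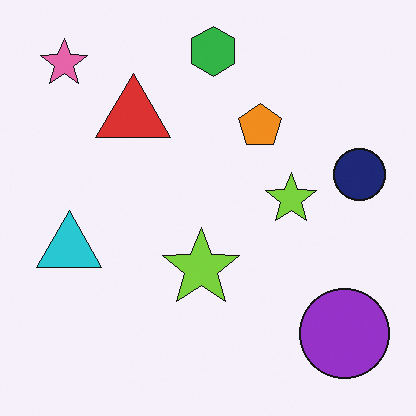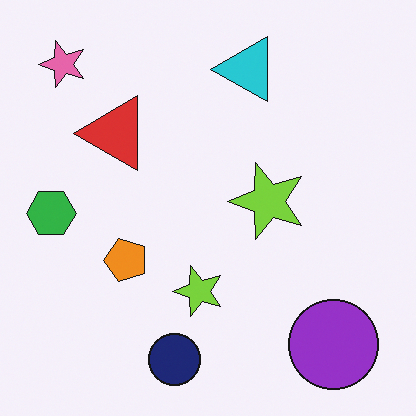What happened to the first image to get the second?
Transposed (reflected across the top-left ↔ bottom-right diagonal).

Shapes have swapped their row and column positions — what was in the top-right is now in the bottom-left — a diagonal reflection.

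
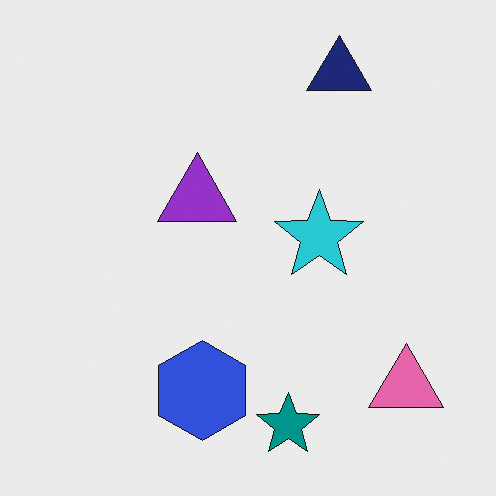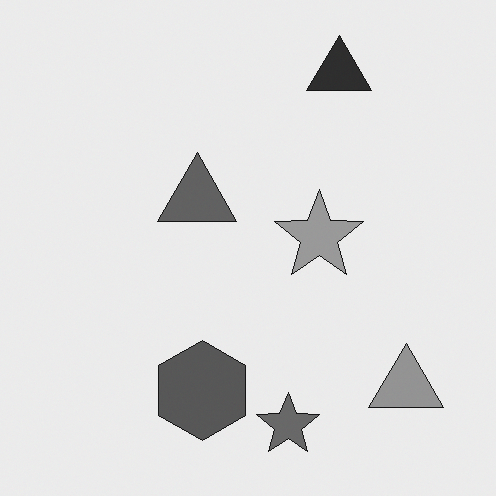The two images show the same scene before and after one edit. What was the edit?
It was converted to grayscale.

All color is removed — every shape is now a shade of grey.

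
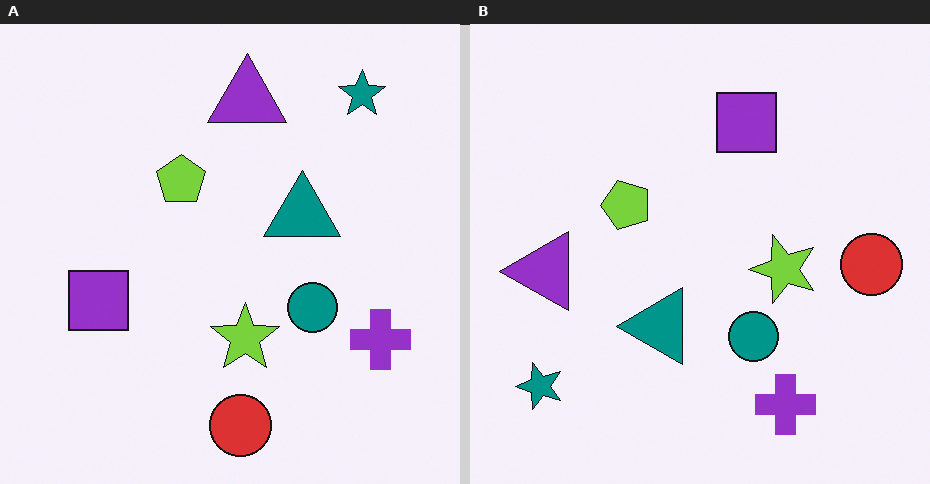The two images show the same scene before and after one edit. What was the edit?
The transformation is: transposed (reflected across the top-left ↔ bottom-right diagonal).

Shapes have swapped their row and column positions — what was in the top-right is now in the bottom-left — a diagonal reflection.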